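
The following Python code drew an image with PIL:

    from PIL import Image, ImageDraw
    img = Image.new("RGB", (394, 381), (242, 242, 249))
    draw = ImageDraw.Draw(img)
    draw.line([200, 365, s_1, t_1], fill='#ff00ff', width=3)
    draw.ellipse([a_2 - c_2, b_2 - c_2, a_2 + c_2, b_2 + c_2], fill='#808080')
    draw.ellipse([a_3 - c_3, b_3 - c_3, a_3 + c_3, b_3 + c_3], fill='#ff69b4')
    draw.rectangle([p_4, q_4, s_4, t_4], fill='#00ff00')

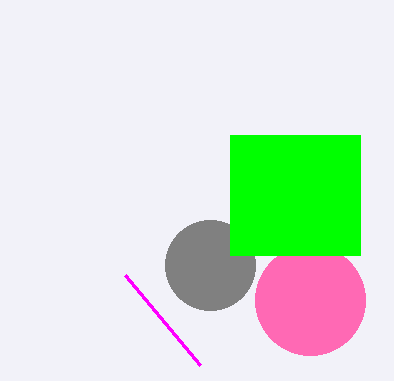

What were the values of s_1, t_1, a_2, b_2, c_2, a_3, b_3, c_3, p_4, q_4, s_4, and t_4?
s_1 = 125, t_1 = 275, a_2 = 210, b_2 = 265, c_2 = 45, a_3 = 310, b_3 = 300, c_3 = 55, p_4 = 230, q_4 = 135, s_4 = 360, t_4 = 255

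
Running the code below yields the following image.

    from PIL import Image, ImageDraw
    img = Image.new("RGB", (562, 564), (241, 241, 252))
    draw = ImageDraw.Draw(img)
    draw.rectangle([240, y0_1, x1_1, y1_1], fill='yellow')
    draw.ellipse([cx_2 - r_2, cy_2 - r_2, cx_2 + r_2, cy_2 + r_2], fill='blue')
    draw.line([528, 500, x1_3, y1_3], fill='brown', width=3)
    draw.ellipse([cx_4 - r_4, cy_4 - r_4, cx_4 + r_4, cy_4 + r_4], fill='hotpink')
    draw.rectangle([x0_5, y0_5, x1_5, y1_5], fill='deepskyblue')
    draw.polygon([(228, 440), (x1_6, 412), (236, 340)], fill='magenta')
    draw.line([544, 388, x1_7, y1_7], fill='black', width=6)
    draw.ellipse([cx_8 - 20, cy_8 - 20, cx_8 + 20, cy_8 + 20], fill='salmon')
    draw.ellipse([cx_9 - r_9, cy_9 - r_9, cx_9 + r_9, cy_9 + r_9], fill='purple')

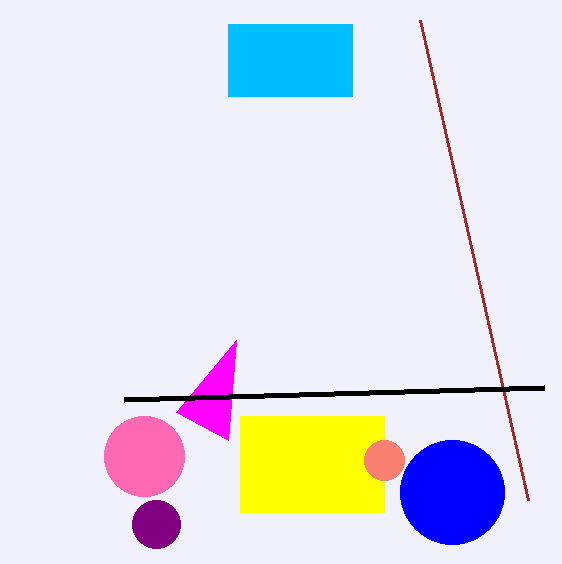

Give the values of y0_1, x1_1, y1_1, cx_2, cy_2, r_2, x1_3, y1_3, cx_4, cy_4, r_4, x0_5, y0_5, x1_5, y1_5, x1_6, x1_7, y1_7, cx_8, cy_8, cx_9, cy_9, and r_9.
y0_1 = 416, x1_1 = 384, y1_1 = 512, cx_2 = 452, cy_2 = 492, r_2 = 52, x1_3 = 420, y1_3 = 20, cx_4 = 144, cy_4 = 456, r_4 = 40, x0_5 = 228, y0_5 = 24, x1_5 = 352, y1_5 = 96, x1_6 = 176, x1_7 = 124, y1_7 = 400, cx_8 = 384, cy_8 = 460, cx_9 = 156, cy_9 = 524, r_9 = 24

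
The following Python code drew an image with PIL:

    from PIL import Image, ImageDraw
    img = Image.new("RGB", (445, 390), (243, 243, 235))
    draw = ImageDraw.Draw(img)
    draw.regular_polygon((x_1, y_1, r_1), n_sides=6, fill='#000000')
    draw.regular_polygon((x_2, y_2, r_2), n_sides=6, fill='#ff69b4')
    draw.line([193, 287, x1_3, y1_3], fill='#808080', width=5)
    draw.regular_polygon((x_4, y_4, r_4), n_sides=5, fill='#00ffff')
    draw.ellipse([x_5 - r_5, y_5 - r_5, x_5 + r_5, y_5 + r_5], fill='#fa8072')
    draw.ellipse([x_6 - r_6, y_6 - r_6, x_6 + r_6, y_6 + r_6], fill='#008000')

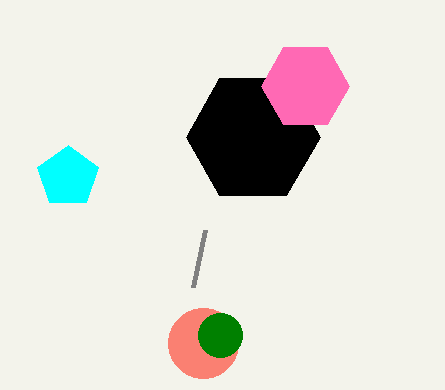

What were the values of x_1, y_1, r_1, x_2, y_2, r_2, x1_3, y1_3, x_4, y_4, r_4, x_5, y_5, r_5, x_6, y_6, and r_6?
x_1 = 253, y_1 = 137, r_1 = 67, x_2 = 305, y_2 = 86, r_2 = 44, x1_3 = 205, y1_3 = 230, x_4 = 68, y_4 = 177, r_4 = 32, x_5 = 203, y_5 = 343, r_5 = 35, x_6 = 220, y_6 = 335, r_6 = 22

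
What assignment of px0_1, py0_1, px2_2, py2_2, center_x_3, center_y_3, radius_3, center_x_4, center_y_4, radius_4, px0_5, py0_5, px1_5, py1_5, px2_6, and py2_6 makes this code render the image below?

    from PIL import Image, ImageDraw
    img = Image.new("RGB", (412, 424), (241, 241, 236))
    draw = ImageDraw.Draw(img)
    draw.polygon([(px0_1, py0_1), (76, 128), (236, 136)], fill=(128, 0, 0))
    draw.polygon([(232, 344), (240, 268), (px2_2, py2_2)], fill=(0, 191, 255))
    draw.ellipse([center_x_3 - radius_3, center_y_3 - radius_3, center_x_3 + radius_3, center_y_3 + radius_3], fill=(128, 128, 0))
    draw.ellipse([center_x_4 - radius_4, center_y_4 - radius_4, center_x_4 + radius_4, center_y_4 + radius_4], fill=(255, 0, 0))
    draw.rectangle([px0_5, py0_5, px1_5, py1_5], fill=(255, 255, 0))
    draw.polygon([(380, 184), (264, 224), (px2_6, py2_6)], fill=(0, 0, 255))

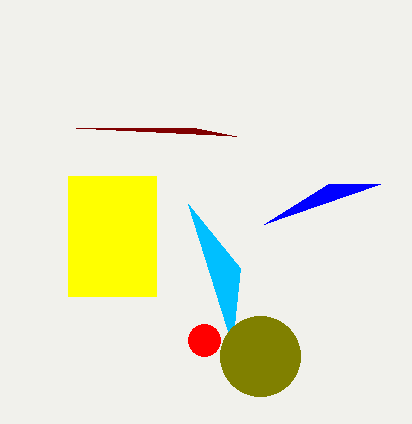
px0_1 = 196, py0_1 = 128, px2_2 = 188, py2_2 = 204, center_x_3 = 260, center_y_3 = 356, radius_3 = 40, center_x_4 = 204, center_y_4 = 340, radius_4 = 16, px0_5 = 68, py0_5 = 176, px1_5 = 156, py1_5 = 296, px2_6 = 328, py2_6 = 184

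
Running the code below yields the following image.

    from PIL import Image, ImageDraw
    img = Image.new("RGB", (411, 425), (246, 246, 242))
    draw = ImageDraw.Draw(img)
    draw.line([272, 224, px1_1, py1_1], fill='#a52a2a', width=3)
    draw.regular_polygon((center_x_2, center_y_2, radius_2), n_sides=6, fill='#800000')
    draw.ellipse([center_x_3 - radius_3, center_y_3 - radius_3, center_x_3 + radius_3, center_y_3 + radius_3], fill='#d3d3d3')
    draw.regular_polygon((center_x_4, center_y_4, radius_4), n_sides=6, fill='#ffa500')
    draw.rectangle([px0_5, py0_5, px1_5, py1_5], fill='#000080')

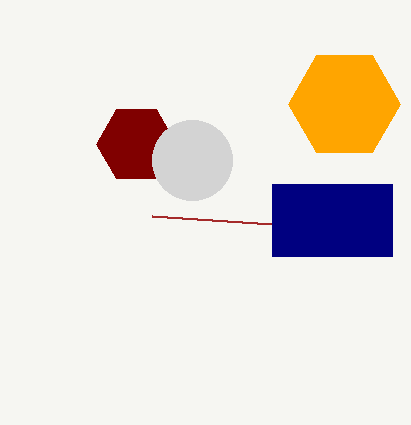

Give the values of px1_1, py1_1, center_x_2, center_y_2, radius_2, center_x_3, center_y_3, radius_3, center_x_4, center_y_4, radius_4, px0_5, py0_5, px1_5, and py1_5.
px1_1 = 152
py1_1 = 216
center_x_2 = 136
center_y_2 = 144
radius_2 = 40
center_x_3 = 192
center_y_3 = 160
radius_3 = 40
center_x_4 = 344
center_y_4 = 104
radius_4 = 56
px0_5 = 272
py0_5 = 184
px1_5 = 392
py1_5 = 256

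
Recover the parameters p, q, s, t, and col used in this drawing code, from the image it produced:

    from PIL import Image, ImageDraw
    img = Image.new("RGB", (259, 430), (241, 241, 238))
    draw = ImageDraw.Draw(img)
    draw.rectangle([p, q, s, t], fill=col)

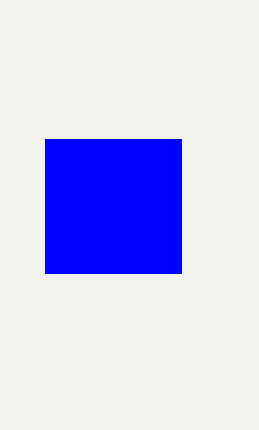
p = 45, q = 139, s = 181, t = 273, col = 'blue'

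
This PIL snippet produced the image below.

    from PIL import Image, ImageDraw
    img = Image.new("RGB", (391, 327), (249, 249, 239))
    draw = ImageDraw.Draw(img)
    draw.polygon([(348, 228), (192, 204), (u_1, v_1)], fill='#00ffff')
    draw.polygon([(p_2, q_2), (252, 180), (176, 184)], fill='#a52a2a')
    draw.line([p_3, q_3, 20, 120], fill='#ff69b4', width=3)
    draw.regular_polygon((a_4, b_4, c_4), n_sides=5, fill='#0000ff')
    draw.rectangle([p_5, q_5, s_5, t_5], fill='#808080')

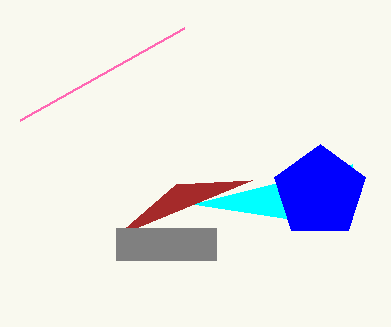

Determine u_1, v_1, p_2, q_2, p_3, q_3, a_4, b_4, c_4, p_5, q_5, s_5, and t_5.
u_1 = 352
v_1 = 164
p_2 = 116
q_2 = 236
p_3 = 184
q_3 = 28
a_4 = 320
b_4 = 192
c_4 = 48
p_5 = 116
q_5 = 228
s_5 = 216
t_5 = 260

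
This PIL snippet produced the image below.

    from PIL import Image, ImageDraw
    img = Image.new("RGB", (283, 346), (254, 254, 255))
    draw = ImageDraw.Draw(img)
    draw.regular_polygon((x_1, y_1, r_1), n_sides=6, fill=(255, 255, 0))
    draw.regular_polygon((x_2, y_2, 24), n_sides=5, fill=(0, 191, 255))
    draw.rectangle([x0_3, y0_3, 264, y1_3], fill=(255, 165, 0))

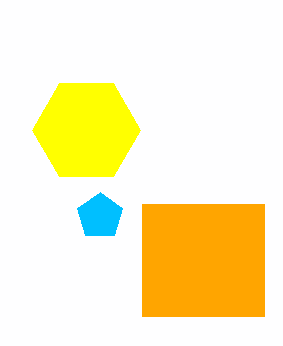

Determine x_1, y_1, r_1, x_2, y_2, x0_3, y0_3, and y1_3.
x_1 = 86, y_1 = 130, r_1 = 54, x_2 = 100, y_2 = 216, x0_3 = 142, y0_3 = 204, y1_3 = 316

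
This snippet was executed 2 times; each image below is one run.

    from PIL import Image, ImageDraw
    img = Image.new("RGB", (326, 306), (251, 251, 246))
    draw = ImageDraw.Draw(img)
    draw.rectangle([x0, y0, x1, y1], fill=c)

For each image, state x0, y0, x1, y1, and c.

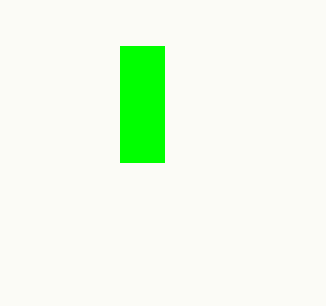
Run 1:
x0 = 120; y0 = 46; x1 = 164; y1 = 162; c = 'lime'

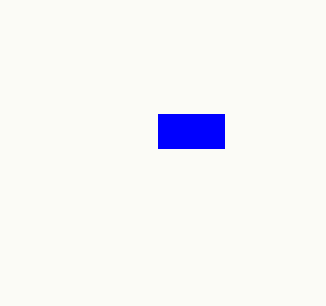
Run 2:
x0 = 158; y0 = 114; x1 = 224; y1 = 148; c = 'blue'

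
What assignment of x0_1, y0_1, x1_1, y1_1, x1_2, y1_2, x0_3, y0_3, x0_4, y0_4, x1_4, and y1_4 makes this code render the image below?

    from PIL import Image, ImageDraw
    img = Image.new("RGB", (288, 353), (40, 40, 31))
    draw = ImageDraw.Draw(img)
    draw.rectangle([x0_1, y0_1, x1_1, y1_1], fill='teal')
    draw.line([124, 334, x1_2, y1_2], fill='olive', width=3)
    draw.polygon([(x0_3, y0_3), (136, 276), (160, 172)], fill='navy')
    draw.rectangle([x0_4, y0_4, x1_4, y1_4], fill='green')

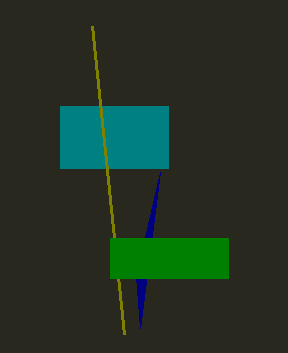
x0_1 = 60; y0_1 = 106; x1_1 = 168; y1_1 = 168; x1_2 = 92; y1_2 = 26; x0_3 = 140; y0_3 = 328; x0_4 = 110; y0_4 = 238; x1_4 = 228; y1_4 = 278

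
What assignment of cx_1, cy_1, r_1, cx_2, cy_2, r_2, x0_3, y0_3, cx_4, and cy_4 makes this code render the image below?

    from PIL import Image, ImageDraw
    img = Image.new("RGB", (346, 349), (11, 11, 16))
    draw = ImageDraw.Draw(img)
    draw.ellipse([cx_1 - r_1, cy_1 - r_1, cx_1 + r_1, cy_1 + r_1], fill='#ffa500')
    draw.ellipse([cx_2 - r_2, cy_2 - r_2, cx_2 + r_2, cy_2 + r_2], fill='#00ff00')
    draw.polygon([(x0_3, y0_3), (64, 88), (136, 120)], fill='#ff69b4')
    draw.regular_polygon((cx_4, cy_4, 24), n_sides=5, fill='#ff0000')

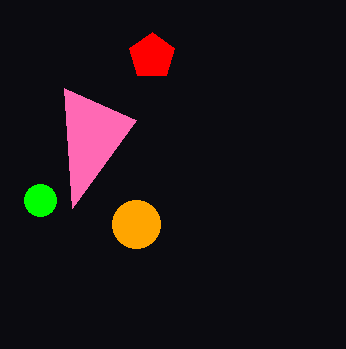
cx_1 = 136
cy_1 = 224
r_1 = 24
cx_2 = 40
cy_2 = 200
r_2 = 16
x0_3 = 72
y0_3 = 208
cx_4 = 152
cy_4 = 56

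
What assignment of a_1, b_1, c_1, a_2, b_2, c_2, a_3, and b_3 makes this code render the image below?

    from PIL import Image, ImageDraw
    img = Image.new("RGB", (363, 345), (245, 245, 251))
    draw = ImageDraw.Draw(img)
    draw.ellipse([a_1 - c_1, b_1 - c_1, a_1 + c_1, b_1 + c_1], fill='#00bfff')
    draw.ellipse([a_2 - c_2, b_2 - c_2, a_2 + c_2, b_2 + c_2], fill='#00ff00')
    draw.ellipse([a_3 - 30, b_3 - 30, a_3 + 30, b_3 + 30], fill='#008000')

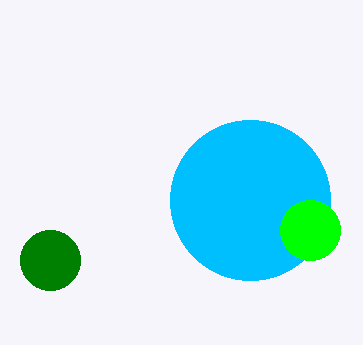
a_1 = 250; b_1 = 200; c_1 = 80; a_2 = 310; b_2 = 230; c_2 = 30; a_3 = 50; b_3 = 260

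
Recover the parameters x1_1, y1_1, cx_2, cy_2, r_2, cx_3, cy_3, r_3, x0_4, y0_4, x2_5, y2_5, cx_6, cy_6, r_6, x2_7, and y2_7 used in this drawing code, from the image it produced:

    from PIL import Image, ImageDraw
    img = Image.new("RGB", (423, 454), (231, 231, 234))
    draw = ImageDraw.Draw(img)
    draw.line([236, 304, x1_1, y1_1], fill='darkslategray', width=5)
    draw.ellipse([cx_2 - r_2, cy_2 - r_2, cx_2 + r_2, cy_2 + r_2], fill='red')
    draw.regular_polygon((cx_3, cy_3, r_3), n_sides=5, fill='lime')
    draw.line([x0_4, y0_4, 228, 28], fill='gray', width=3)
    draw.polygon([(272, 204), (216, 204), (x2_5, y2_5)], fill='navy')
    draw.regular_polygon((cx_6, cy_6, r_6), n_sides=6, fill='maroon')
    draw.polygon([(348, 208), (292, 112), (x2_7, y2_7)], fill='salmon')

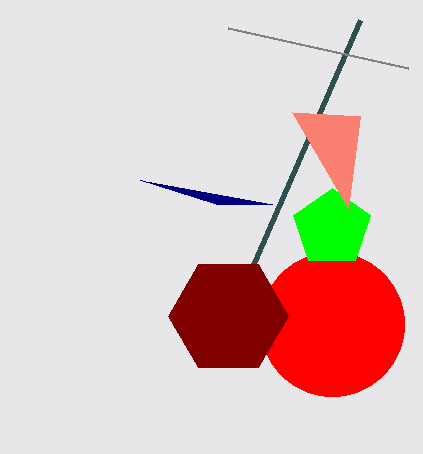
x1_1 = 360
y1_1 = 20
cx_2 = 332
cy_2 = 324
r_2 = 72
cx_3 = 332
cy_3 = 228
r_3 = 40
x0_4 = 408
y0_4 = 68
x2_5 = 140
y2_5 = 180
cx_6 = 228
cy_6 = 316
r_6 = 60
x2_7 = 360
y2_7 = 116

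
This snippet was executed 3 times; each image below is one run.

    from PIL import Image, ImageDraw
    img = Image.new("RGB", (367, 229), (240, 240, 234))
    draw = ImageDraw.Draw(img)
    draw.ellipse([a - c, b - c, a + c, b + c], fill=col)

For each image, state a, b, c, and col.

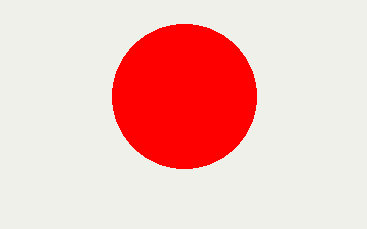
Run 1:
a = 184, b = 96, c = 72, col = 'red'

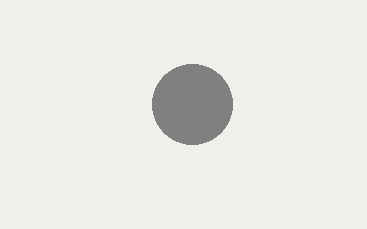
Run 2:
a = 192
b = 104
c = 40
col = 'gray'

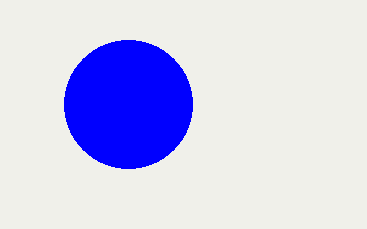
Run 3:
a = 128
b = 104
c = 64
col = 'blue'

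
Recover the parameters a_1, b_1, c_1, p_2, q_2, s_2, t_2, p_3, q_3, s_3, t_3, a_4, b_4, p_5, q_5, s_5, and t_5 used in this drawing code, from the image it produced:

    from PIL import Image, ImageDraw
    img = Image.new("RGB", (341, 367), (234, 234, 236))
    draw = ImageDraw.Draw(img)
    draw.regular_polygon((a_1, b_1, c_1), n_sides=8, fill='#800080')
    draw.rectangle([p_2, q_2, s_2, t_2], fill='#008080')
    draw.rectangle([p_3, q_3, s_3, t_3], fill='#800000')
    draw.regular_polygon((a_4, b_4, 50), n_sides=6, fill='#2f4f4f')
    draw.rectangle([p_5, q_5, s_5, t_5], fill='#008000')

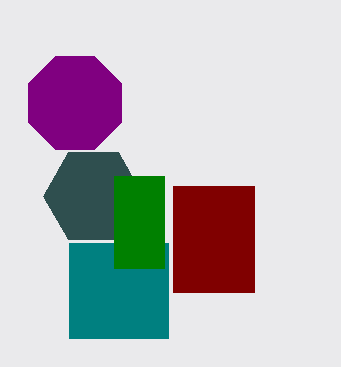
a_1 = 75, b_1 = 103, c_1 = 50, p_2 = 69, q_2 = 243, s_2 = 168, t_2 = 338, p_3 = 173, q_3 = 186, s_3 = 254, t_3 = 292, a_4 = 93, b_4 = 196, p_5 = 114, q_5 = 176, s_5 = 164, t_5 = 268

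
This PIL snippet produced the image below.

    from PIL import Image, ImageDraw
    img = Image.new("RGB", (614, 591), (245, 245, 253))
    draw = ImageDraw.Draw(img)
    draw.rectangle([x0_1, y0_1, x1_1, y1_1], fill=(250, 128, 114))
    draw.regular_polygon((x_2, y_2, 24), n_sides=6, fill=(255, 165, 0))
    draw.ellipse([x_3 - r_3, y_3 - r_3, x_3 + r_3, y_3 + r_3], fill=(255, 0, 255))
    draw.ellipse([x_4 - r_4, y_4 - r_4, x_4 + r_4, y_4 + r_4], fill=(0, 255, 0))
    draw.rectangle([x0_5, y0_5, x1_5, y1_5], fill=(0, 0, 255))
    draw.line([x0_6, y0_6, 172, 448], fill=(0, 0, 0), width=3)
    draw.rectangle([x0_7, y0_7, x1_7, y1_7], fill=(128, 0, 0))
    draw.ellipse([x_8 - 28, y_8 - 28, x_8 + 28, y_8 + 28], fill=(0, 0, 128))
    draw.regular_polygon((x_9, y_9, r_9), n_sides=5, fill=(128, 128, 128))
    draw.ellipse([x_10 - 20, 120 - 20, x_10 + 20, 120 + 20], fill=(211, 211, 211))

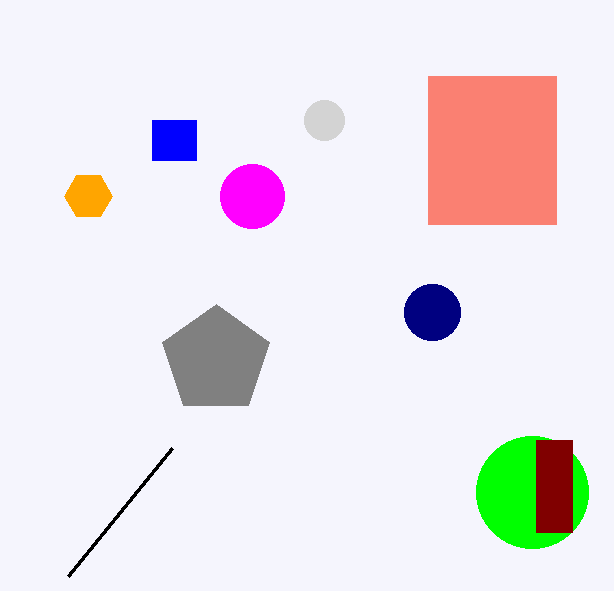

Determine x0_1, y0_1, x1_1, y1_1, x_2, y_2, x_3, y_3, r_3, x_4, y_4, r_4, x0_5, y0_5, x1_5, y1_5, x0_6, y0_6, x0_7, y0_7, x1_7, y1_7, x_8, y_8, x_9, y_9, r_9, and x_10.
x0_1 = 428
y0_1 = 76
x1_1 = 556
y1_1 = 224
x_2 = 88
y_2 = 196
x_3 = 252
y_3 = 196
r_3 = 32
x_4 = 532
y_4 = 492
r_4 = 56
x0_5 = 152
y0_5 = 120
x1_5 = 196
y1_5 = 160
x0_6 = 68
y0_6 = 576
x0_7 = 536
y0_7 = 440
x1_7 = 572
y1_7 = 532
x_8 = 432
y_8 = 312
x_9 = 216
y_9 = 360
r_9 = 56
x_10 = 324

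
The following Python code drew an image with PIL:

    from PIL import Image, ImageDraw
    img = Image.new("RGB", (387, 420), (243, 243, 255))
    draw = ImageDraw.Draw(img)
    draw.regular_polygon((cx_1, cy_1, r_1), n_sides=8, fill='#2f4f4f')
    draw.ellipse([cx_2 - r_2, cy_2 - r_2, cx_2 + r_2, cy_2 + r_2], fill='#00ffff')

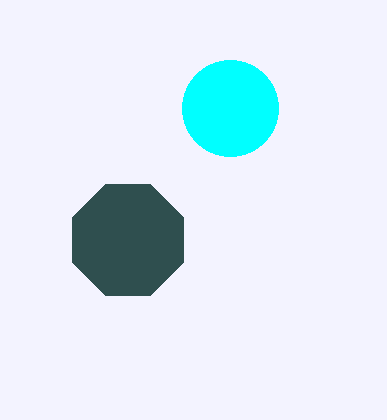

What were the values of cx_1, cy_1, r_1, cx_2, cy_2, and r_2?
cx_1 = 128
cy_1 = 240
r_1 = 60
cx_2 = 230
cy_2 = 108
r_2 = 48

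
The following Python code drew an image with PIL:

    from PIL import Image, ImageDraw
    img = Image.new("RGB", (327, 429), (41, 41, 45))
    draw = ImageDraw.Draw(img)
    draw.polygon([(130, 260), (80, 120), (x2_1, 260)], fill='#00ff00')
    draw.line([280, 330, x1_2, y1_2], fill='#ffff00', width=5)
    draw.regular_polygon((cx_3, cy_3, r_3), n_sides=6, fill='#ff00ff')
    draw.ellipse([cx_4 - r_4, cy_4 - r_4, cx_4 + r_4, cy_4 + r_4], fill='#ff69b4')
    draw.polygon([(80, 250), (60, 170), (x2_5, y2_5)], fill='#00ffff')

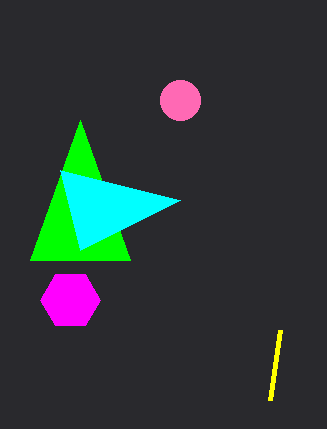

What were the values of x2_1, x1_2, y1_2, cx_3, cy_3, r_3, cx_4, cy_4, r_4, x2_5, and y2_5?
x2_1 = 30; x1_2 = 270; y1_2 = 400; cx_3 = 70; cy_3 = 300; r_3 = 30; cx_4 = 180; cy_4 = 100; r_4 = 20; x2_5 = 180; y2_5 = 200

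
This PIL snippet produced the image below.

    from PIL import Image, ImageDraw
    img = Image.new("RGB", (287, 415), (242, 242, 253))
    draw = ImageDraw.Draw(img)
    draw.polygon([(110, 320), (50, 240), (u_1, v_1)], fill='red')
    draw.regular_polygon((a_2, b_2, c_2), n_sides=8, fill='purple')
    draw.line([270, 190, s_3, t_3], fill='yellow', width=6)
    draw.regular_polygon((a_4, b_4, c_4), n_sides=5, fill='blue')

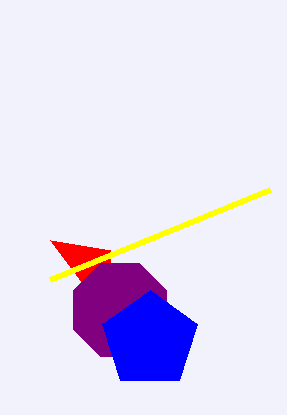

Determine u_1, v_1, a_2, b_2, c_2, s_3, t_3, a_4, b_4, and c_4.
u_1 = 110, v_1 = 250, a_2 = 120, b_2 = 310, c_2 = 50, s_3 = 50, t_3 = 280, a_4 = 150, b_4 = 340, c_4 = 50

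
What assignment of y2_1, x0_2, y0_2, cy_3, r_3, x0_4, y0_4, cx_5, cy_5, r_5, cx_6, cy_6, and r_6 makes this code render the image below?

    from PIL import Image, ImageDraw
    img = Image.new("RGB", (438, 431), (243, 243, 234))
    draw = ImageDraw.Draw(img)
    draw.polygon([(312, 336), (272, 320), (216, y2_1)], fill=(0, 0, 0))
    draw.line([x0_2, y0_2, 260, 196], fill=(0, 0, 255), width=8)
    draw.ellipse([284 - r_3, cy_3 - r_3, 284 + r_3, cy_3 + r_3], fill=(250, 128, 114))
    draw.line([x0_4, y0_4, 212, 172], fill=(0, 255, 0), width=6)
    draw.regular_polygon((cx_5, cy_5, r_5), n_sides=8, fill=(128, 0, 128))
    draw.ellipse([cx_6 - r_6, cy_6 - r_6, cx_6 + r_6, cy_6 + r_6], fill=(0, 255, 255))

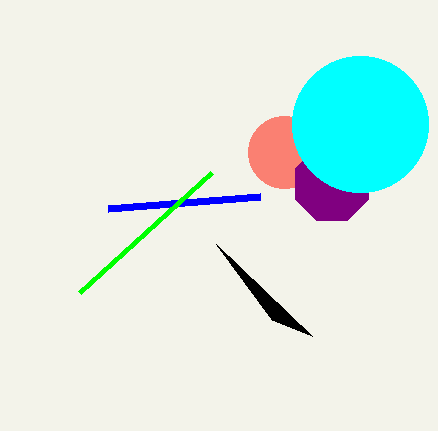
y2_1 = 244, x0_2 = 108, y0_2 = 208, cy_3 = 152, r_3 = 36, x0_4 = 80, y0_4 = 292, cx_5 = 332, cy_5 = 184, r_5 = 40, cx_6 = 360, cy_6 = 124, r_6 = 68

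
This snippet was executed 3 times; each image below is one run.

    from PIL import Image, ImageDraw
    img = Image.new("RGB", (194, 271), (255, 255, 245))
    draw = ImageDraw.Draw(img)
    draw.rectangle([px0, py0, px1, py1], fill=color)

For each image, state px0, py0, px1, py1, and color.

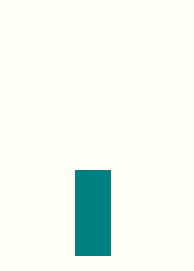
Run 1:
px0 = 75, py0 = 170, px1 = 110, py1 = 255, color = 'teal'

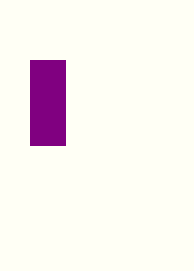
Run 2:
px0 = 30; py0 = 60; px1 = 65; py1 = 145; color = 'purple'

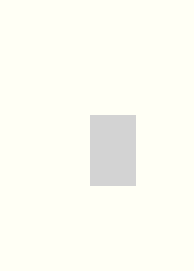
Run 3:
px0 = 90, py0 = 115, px1 = 135, py1 = 185, color = 'lightgray'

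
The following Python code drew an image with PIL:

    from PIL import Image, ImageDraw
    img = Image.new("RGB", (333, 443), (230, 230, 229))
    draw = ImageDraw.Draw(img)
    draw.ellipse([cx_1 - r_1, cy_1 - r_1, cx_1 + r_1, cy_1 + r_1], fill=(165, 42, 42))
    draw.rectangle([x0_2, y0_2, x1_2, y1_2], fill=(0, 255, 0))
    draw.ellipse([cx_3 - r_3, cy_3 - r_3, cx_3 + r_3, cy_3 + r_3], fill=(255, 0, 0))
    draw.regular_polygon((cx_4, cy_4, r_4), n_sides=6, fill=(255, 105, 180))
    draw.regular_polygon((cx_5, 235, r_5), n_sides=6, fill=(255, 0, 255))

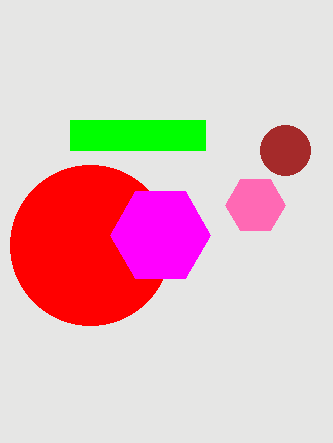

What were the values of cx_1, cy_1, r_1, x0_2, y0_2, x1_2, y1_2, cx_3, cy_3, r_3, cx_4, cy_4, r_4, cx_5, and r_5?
cx_1 = 285
cy_1 = 150
r_1 = 25
x0_2 = 70
y0_2 = 120
x1_2 = 205
y1_2 = 150
cx_3 = 90
cy_3 = 245
r_3 = 80
cx_4 = 255
cy_4 = 205
r_4 = 30
cx_5 = 160
r_5 = 50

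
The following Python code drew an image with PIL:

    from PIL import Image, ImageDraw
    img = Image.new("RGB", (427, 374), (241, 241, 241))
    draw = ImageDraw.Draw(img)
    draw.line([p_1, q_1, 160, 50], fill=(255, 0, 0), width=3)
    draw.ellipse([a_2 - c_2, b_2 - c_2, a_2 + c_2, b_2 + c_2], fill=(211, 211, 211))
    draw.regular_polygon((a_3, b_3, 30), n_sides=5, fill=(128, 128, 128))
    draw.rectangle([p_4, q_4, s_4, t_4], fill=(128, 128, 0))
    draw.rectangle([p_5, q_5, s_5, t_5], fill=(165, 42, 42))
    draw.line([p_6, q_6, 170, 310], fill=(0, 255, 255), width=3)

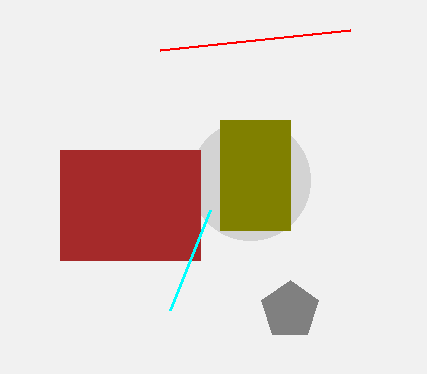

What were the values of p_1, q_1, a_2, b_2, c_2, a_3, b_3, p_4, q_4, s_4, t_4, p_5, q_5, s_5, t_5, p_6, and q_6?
p_1 = 350; q_1 = 30; a_2 = 250; b_2 = 180; c_2 = 60; a_3 = 290; b_3 = 310; p_4 = 220; q_4 = 120; s_4 = 290; t_4 = 230; p_5 = 60; q_5 = 150; s_5 = 200; t_5 = 260; p_6 = 210; q_6 = 210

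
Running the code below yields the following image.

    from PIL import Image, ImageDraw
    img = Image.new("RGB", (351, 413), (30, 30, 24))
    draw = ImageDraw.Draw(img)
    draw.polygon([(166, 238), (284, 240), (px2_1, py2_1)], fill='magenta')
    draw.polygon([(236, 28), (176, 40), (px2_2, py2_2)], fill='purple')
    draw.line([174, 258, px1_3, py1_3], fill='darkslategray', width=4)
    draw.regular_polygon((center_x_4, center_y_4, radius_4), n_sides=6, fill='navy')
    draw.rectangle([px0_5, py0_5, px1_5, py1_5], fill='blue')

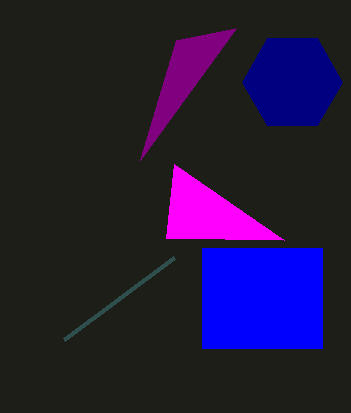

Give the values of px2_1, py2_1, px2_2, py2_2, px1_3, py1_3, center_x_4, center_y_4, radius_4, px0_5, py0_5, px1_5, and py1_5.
px2_1 = 174
py2_1 = 164
px2_2 = 140
py2_2 = 160
px1_3 = 64
py1_3 = 340
center_x_4 = 292
center_y_4 = 82
radius_4 = 50
px0_5 = 202
py0_5 = 248
px1_5 = 322
py1_5 = 348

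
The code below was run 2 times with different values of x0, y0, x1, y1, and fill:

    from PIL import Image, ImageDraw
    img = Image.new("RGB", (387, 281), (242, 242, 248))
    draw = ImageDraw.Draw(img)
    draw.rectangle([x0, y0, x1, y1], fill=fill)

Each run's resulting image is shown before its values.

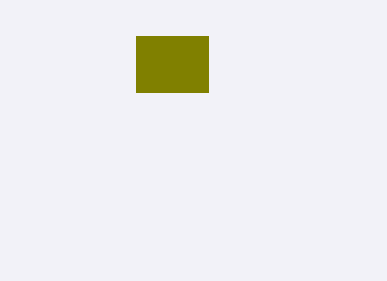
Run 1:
x0 = 136, y0 = 36, x1 = 208, y1 = 92, fill = 'olive'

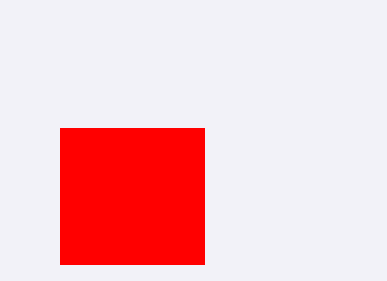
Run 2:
x0 = 60, y0 = 128, x1 = 204, y1 = 264, fill = 'red'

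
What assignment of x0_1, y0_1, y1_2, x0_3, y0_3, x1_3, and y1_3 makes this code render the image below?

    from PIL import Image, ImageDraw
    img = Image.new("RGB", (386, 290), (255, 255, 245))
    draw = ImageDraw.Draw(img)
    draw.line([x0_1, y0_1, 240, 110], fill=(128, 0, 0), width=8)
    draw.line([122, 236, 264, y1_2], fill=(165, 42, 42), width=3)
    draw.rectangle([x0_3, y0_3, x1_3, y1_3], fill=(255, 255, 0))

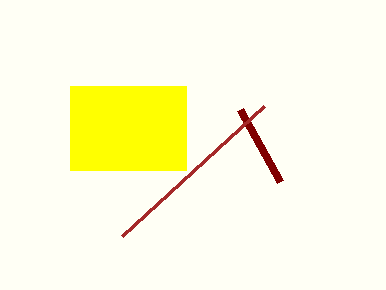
x0_1 = 280; y0_1 = 182; y1_2 = 106; x0_3 = 70; y0_3 = 86; x1_3 = 186; y1_3 = 170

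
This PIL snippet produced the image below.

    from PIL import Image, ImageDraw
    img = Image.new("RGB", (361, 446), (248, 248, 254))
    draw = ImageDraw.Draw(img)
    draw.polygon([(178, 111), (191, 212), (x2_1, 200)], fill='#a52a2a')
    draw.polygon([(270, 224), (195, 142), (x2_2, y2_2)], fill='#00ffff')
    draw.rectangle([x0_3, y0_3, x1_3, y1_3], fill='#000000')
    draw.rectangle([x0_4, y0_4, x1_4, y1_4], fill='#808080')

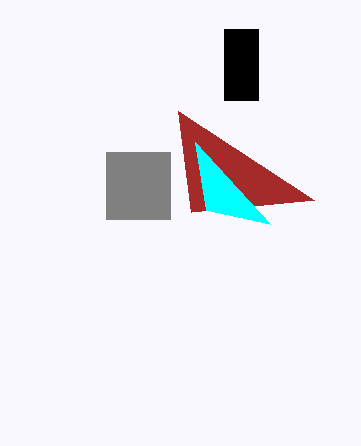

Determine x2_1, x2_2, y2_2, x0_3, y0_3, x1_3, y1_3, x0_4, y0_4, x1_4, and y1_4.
x2_1 = 314, x2_2 = 206, y2_2 = 210, x0_3 = 224, y0_3 = 29, x1_3 = 258, y1_3 = 100, x0_4 = 106, y0_4 = 152, x1_4 = 170, y1_4 = 219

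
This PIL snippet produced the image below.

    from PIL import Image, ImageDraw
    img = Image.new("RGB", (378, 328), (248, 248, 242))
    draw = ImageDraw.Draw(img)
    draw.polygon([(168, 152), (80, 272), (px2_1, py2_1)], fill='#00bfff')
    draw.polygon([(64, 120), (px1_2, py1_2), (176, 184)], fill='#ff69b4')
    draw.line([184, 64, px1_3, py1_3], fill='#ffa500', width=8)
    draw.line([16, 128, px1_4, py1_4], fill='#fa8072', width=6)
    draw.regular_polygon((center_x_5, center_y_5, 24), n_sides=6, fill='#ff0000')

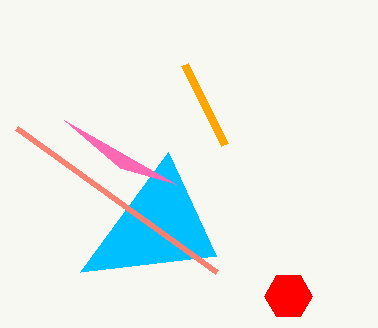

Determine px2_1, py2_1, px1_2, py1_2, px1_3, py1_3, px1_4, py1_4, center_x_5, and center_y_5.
px2_1 = 216
py2_1 = 256
px1_2 = 120
py1_2 = 168
px1_3 = 224
py1_3 = 144
px1_4 = 216
py1_4 = 272
center_x_5 = 288
center_y_5 = 296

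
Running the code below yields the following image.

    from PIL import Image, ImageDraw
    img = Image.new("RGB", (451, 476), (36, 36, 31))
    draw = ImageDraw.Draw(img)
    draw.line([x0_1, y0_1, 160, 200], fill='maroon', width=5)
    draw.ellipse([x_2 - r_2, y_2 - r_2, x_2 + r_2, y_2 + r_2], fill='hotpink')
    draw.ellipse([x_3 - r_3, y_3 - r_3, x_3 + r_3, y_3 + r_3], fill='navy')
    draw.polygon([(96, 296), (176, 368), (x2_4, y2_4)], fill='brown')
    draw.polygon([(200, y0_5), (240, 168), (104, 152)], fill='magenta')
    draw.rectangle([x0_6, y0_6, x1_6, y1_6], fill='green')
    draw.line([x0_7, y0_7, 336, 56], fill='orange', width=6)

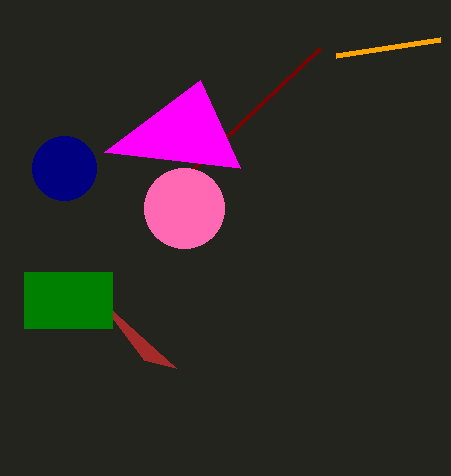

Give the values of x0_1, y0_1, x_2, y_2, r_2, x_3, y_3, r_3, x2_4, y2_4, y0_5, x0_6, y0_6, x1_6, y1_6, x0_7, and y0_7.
x0_1 = 320
y0_1 = 48
x_2 = 184
y_2 = 208
r_2 = 40
x_3 = 64
y_3 = 168
r_3 = 32
x2_4 = 144
y2_4 = 360
y0_5 = 80
x0_6 = 24
y0_6 = 272
x1_6 = 112
y1_6 = 328
x0_7 = 440
y0_7 = 40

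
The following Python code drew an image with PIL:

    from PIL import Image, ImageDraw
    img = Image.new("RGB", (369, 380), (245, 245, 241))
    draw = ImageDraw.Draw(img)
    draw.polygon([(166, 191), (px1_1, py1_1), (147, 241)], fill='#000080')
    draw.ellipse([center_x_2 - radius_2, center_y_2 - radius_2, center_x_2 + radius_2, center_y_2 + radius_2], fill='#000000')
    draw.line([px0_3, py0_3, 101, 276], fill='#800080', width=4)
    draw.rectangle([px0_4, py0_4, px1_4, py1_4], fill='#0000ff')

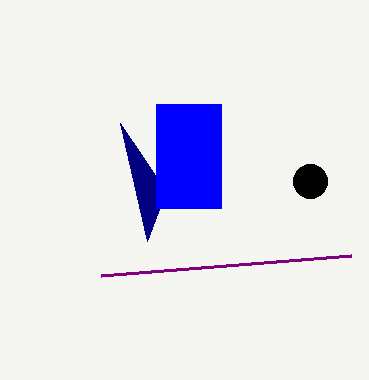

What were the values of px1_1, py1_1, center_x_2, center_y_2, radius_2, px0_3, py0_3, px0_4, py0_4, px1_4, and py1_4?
px1_1 = 120, py1_1 = 123, center_x_2 = 310, center_y_2 = 181, radius_2 = 17, px0_3 = 351, py0_3 = 256, px0_4 = 156, py0_4 = 104, px1_4 = 221, py1_4 = 208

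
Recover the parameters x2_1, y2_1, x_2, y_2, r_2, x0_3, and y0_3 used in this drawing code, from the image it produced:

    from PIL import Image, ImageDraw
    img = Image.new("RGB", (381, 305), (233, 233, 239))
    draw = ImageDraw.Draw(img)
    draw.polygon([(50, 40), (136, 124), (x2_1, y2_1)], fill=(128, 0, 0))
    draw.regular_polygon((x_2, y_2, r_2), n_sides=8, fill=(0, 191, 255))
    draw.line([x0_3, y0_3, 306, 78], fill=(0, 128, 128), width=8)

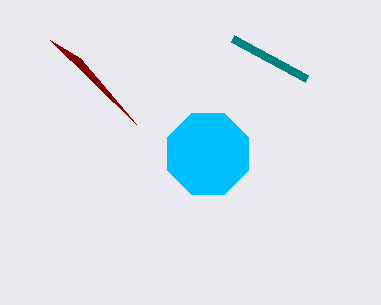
x2_1 = 80
y2_1 = 58
x_2 = 208
y_2 = 154
r_2 = 44
x0_3 = 232
y0_3 = 38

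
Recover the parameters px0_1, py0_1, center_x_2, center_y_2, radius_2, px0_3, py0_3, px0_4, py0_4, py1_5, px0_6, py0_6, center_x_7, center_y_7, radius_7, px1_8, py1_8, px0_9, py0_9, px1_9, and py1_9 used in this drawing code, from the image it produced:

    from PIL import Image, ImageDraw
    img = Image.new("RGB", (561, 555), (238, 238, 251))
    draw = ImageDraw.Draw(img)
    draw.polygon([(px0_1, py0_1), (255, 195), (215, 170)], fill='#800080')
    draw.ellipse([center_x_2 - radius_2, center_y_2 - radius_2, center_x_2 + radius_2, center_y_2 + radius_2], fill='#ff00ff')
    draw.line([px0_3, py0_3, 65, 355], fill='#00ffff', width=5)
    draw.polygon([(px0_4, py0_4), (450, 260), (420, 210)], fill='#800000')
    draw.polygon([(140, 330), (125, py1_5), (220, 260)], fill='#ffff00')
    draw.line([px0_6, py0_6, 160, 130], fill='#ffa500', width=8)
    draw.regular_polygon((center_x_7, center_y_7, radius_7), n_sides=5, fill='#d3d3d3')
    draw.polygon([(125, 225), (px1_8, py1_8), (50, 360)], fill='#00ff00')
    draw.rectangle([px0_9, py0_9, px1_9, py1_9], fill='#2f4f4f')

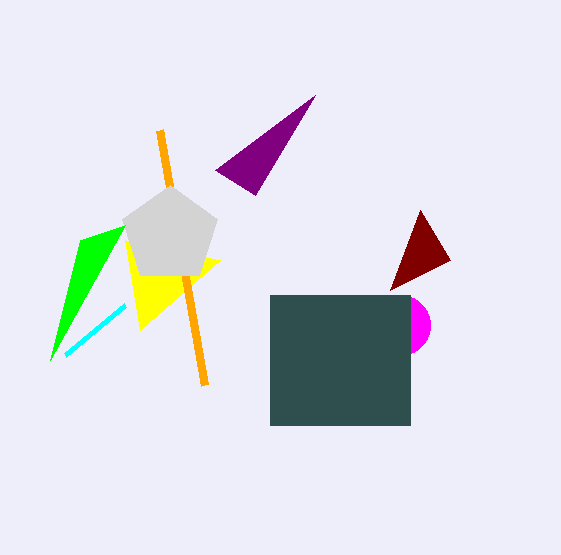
px0_1 = 315
py0_1 = 95
center_x_2 = 400
center_y_2 = 325
radius_2 = 30
px0_3 = 125
py0_3 = 305
px0_4 = 390
py0_4 = 290
py1_5 = 240
px0_6 = 205
py0_6 = 385
center_x_7 = 170
center_y_7 = 235
radius_7 = 50
px1_8 = 80
py1_8 = 240
px0_9 = 270
py0_9 = 295
px1_9 = 410
py1_9 = 425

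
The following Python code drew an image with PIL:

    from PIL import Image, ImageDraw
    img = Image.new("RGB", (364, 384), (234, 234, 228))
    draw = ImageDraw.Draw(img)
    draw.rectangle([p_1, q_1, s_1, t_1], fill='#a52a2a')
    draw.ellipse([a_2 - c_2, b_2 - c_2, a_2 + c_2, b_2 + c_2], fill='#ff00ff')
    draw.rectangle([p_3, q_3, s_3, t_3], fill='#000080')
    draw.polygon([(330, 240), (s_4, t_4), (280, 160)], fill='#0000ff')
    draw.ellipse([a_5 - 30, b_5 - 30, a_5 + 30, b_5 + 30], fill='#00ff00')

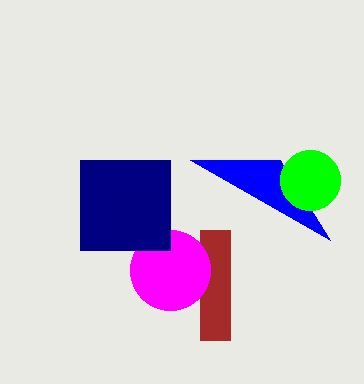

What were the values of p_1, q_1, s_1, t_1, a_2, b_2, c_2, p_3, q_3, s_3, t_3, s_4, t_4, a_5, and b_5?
p_1 = 200, q_1 = 230, s_1 = 230, t_1 = 340, a_2 = 170, b_2 = 270, c_2 = 40, p_3 = 80, q_3 = 160, s_3 = 170, t_3 = 250, s_4 = 190, t_4 = 160, a_5 = 310, b_5 = 180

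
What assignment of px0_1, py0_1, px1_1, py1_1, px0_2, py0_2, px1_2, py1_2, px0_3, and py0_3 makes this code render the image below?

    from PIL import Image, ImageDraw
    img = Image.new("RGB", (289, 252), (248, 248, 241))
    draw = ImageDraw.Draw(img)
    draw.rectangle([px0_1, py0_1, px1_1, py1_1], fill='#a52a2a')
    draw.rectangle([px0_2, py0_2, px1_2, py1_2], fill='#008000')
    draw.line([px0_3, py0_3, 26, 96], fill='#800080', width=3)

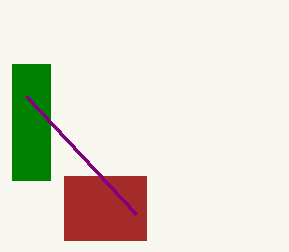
px0_1 = 64; py0_1 = 176; px1_1 = 146; py1_1 = 240; px0_2 = 12; py0_2 = 64; px1_2 = 50; py1_2 = 180; px0_3 = 136; py0_3 = 214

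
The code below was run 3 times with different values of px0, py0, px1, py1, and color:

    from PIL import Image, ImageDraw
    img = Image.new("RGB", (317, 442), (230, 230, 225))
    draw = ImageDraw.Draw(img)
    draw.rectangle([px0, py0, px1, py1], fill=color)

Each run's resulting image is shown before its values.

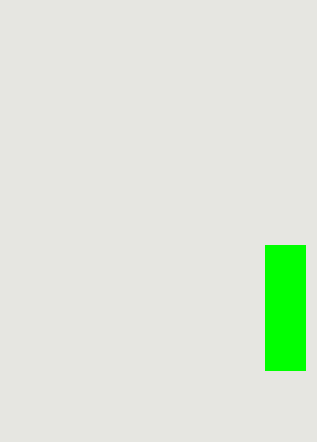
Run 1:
px0 = 265
py0 = 245
px1 = 305
py1 = 370
color = 'lime'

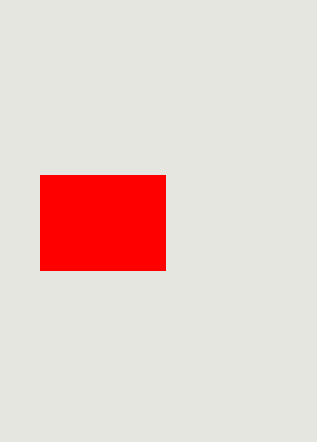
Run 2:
px0 = 40
py0 = 175
px1 = 165
py1 = 270
color = 'red'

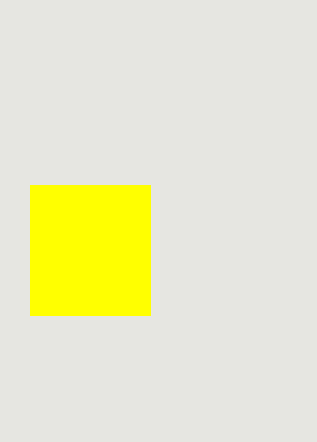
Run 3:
px0 = 30
py0 = 185
px1 = 150
py1 = 315
color = 'yellow'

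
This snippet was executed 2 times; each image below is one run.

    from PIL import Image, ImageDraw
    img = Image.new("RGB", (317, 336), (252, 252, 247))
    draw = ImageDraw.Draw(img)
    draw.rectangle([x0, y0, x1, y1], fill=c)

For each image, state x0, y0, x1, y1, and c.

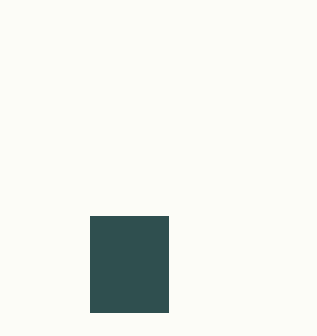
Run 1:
x0 = 90
y0 = 216
x1 = 168
y1 = 312
c = 'darkslategray'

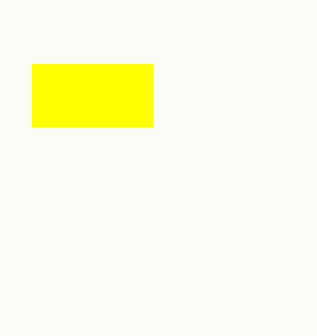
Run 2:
x0 = 32
y0 = 64
x1 = 152
y1 = 126
c = 'yellow'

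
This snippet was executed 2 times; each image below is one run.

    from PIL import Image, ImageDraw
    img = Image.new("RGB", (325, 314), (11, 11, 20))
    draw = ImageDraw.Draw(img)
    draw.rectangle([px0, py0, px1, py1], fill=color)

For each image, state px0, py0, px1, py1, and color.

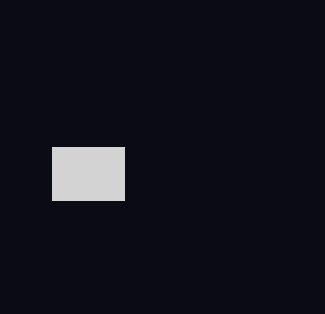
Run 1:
px0 = 52
py0 = 147
px1 = 124
py1 = 200
color = 'lightgray'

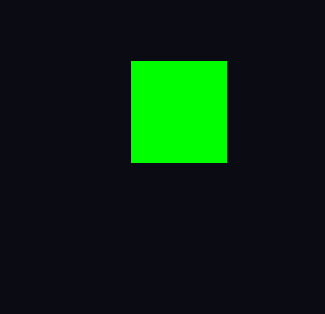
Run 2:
px0 = 131
py0 = 61
px1 = 226
py1 = 162
color = 'lime'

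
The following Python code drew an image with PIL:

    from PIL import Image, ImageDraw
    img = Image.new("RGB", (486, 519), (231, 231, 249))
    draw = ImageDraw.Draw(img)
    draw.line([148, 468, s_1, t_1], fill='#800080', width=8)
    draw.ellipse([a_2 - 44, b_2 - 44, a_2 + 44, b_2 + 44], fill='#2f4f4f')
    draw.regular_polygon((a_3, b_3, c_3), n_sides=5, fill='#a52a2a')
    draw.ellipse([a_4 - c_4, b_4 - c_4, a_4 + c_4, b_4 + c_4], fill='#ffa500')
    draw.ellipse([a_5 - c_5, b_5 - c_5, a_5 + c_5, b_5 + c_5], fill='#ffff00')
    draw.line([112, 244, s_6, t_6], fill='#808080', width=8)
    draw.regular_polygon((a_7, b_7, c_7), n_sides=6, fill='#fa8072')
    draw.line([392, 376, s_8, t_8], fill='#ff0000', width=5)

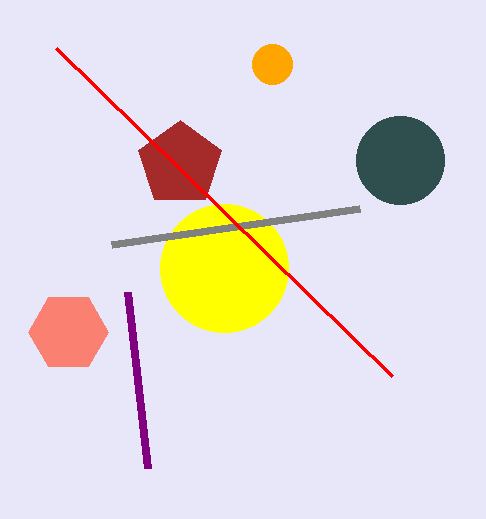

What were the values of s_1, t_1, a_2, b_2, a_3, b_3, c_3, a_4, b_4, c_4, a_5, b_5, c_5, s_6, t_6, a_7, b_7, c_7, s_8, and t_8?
s_1 = 128
t_1 = 292
a_2 = 400
b_2 = 160
a_3 = 180
b_3 = 164
c_3 = 44
a_4 = 272
b_4 = 64
c_4 = 20
a_5 = 224
b_5 = 268
c_5 = 64
s_6 = 360
t_6 = 208
a_7 = 68
b_7 = 332
c_7 = 40
s_8 = 56
t_8 = 48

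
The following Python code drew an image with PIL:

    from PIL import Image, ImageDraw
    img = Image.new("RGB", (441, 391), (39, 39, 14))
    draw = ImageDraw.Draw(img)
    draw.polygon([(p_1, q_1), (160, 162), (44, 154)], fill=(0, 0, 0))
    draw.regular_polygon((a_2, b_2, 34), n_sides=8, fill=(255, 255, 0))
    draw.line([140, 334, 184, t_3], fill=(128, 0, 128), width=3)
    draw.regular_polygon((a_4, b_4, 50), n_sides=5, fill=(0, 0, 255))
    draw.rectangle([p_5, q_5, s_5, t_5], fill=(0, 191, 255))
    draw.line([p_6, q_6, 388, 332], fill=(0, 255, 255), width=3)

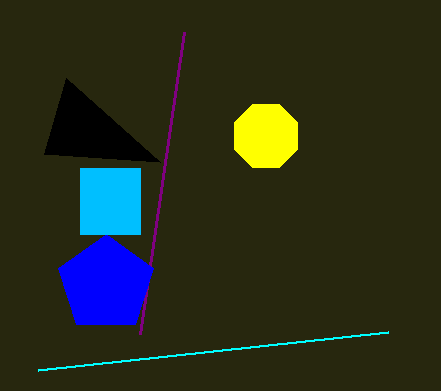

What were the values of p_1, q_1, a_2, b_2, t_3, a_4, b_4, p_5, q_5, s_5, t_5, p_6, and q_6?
p_1 = 66; q_1 = 78; a_2 = 266; b_2 = 136; t_3 = 32; a_4 = 106; b_4 = 284; p_5 = 80; q_5 = 168; s_5 = 140; t_5 = 234; p_6 = 38; q_6 = 370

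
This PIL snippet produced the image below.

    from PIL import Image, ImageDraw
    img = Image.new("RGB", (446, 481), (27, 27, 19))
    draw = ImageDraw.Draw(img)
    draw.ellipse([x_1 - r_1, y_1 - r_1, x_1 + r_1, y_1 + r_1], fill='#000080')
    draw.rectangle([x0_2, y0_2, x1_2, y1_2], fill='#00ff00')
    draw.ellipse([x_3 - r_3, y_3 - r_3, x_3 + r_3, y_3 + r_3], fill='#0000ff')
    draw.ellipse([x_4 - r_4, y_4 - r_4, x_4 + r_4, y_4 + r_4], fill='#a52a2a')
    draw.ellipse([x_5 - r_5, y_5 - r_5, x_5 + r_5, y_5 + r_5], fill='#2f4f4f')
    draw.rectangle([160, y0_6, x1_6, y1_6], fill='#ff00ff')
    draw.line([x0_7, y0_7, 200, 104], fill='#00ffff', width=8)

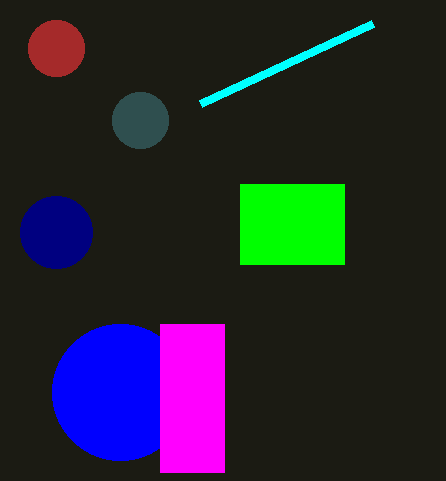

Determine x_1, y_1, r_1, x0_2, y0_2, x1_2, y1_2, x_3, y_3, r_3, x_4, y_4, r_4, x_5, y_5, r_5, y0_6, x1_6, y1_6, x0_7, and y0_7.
x_1 = 56
y_1 = 232
r_1 = 36
x0_2 = 240
y0_2 = 184
x1_2 = 344
y1_2 = 264
x_3 = 120
y_3 = 392
r_3 = 68
x_4 = 56
y_4 = 48
r_4 = 28
x_5 = 140
y_5 = 120
r_5 = 28
y0_6 = 324
x1_6 = 224
y1_6 = 472
x0_7 = 372
y0_7 = 24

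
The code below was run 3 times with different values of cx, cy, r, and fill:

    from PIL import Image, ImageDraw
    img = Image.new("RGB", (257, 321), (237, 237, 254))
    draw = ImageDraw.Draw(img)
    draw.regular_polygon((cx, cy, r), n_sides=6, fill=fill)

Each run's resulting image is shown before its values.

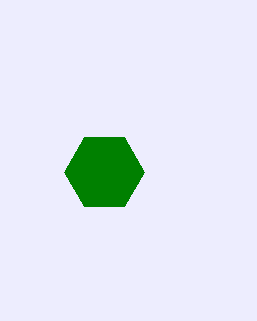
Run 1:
cx = 104
cy = 172
r = 40
fill = 'green'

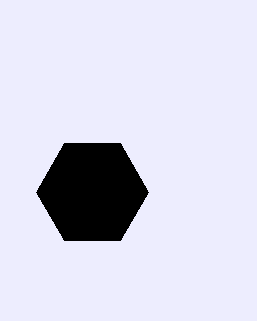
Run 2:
cx = 92, cy = 192, r = 56, fill = 'black'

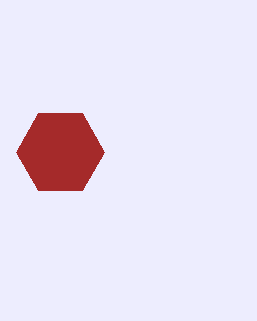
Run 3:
cx = 60
cy = 152
r = 44
fill = 'brown'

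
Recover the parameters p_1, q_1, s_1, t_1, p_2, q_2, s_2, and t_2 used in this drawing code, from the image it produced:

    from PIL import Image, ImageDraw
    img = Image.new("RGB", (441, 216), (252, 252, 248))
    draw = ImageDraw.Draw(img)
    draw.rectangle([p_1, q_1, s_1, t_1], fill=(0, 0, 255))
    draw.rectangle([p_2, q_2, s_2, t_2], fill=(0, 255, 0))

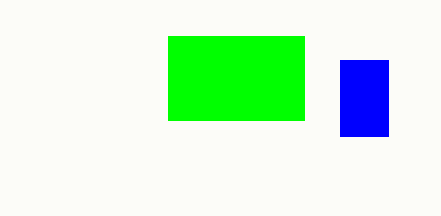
p_1 = 340, q_1 = 60, s_1 = 388, t_1 = 136, p_2 = 168, q_2 = 36, s_2 = 304, t_2 = 120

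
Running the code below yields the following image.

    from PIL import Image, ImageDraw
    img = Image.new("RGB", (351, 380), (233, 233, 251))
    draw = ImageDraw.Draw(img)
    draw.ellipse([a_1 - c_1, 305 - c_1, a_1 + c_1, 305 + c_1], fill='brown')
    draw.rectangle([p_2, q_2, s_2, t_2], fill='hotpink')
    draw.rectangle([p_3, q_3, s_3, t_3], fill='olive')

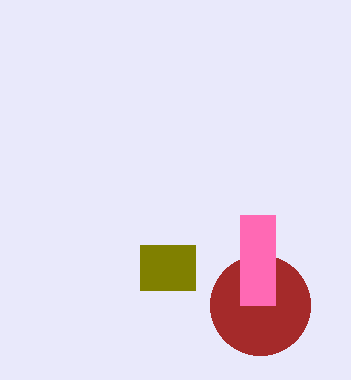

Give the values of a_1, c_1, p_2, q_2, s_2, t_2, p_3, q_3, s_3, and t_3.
a_1 = 260, c_1 = 50, p_2 = 240, q_2 = 215, s_2 = 275, t_2 = 305, p_3 = 140, q_3 = 245, s_3 = 195, t_3 = 290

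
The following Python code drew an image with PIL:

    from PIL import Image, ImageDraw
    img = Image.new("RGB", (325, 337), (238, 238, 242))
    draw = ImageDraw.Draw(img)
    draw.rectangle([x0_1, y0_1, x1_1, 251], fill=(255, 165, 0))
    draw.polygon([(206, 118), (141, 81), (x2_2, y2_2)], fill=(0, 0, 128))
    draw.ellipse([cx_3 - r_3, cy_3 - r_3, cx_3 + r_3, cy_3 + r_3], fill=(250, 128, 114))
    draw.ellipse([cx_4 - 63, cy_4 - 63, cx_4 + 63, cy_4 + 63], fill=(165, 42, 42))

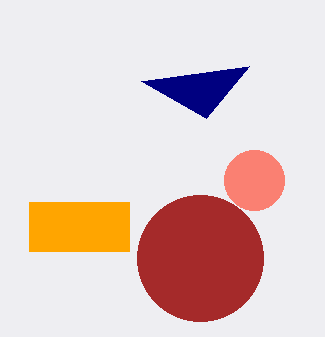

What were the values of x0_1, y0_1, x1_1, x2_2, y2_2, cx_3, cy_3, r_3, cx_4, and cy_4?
x0_1 = 29
y0_1 = 202
x1_1 = 129
x2_2 = 249
y2_2 = 66
cx_3 = 254
cy_3 = 180
r_3 = 30
cx_4 = 200
cy_4 = 258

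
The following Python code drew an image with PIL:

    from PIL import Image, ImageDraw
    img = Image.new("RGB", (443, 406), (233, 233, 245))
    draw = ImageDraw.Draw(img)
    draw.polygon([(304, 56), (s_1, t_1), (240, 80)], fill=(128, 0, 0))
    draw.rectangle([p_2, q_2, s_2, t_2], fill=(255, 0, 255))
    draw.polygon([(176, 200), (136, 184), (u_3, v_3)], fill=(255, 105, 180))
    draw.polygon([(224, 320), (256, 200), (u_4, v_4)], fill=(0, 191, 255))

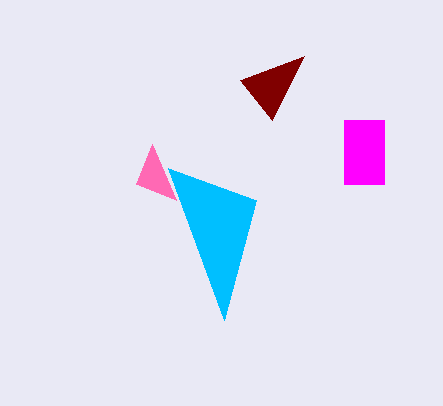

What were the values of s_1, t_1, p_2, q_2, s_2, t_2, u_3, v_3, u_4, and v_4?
s_1 = 272; t_1 = 120; p_2 = 344; q_2 = 120; s_2 = 384; t_2 = 184; u_3 = 152; v_3 = 144; u_4 = 168; v_4 = 168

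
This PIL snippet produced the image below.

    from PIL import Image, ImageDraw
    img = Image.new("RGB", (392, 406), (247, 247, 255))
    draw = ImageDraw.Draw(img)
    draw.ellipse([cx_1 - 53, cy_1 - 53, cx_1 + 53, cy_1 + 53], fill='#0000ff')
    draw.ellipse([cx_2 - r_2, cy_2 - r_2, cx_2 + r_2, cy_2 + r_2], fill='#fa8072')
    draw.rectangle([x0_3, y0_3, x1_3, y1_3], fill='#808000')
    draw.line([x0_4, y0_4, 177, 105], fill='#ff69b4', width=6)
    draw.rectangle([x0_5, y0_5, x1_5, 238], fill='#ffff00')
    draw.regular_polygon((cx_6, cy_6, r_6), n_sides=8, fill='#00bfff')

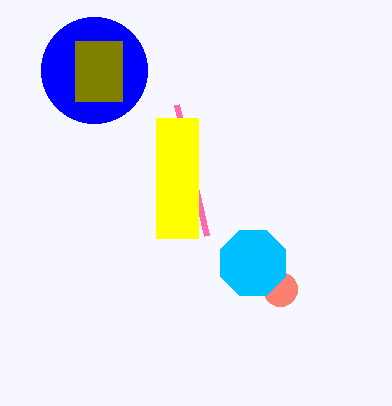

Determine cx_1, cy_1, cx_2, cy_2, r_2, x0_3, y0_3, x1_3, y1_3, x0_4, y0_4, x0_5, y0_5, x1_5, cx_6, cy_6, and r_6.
cx_1 = 94
cy_1 = 70
cx_2 = 280
cy_2 = 289
r_2 = 17
x0_3 = 75
y0_3 = 41
x1_3 = 122
y1_3 = 101
x0_4 = 207
y0_4 = 236
x0_5 = 156
y0_5 = 118
x1_5 = 198
cx_6 = 253
cy_6 = 263
r_6 = 35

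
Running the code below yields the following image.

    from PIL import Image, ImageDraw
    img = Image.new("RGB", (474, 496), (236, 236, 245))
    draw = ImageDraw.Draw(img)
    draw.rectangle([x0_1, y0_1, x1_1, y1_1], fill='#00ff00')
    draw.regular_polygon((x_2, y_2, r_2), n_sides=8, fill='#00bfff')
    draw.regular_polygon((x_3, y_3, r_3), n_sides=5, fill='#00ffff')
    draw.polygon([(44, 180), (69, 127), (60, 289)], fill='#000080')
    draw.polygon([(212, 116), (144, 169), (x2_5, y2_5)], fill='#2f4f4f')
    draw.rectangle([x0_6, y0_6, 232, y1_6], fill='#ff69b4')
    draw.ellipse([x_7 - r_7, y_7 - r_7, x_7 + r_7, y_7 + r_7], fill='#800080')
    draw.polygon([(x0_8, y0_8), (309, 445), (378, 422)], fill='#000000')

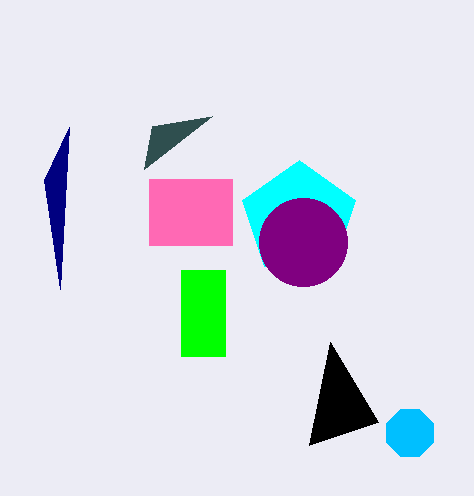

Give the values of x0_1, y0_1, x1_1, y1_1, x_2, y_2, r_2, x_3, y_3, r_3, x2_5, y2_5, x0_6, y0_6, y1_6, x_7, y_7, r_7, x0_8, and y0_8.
x0_1 = 181
y0_1 = 270
x1_1 = 225
y1_1 = 356
x_2 = 410
y_2 = 433
r_2 = 25
x_3 = 299
y_3 = 219
r_3 = 59
x2_5 = 152
y2_5 = 126
x0_6 = 149
y0_6 = 179
y1_6 = 245
x_7 = 303
y_7 = 242
r_7 = 44
x0_8 = 330
y0_8 = 342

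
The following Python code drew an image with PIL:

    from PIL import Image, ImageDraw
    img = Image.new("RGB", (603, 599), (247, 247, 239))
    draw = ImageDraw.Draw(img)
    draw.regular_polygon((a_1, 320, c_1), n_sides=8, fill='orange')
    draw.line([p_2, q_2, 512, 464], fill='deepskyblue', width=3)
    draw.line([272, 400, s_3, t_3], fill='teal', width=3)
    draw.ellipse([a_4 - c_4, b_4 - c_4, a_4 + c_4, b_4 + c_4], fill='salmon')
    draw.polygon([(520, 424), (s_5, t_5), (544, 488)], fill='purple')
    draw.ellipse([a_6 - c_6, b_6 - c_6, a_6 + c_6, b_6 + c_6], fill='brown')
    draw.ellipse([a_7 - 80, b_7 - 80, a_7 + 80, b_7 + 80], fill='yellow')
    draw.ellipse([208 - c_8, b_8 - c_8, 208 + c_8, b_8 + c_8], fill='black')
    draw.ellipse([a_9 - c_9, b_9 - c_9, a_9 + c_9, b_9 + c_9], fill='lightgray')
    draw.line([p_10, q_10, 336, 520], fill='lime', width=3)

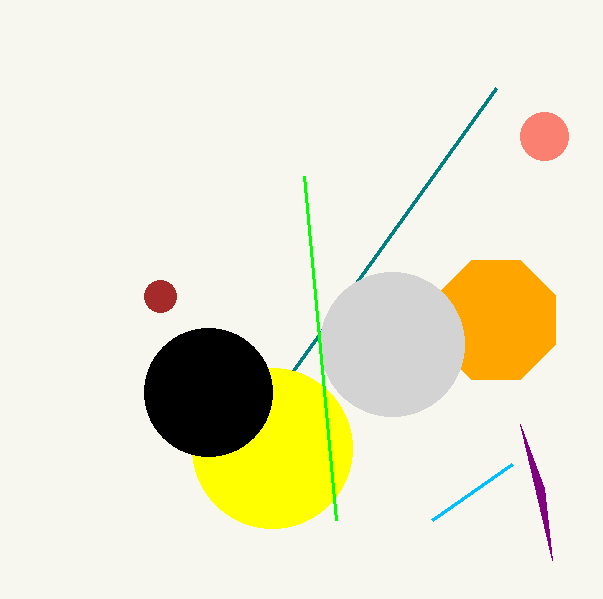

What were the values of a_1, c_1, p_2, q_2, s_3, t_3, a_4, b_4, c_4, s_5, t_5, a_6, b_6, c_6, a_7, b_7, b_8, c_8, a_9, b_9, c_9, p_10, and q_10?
a_1 = 496, c_1 = 64, p_2 = 432, q_2 = 520, s_3 = 496, t_3 = 88, a_4 = 544, b_4 = 136, c_4 = 24, s_5 = 552, t_5 = 560, a_6 = 160, b_6 = 296, c_6 = 16, a_7 = 272, b_7 = 448, b_8 = 392, c_8 = 64, a_9 = 392, b_9 = 344, c_9 = 72, p_10 = 304, q_10 = 176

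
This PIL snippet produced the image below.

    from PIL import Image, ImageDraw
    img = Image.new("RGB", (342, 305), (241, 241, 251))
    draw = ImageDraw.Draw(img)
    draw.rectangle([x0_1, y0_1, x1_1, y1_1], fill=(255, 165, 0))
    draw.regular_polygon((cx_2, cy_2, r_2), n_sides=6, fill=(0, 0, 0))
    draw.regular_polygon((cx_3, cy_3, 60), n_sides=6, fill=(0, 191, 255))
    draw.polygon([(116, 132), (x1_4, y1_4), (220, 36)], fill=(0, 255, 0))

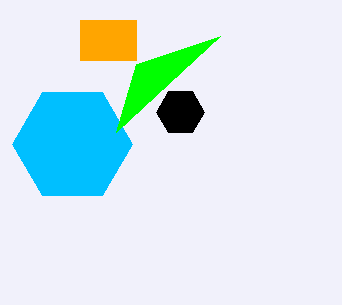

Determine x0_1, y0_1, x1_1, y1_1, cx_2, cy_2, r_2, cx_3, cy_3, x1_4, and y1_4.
x0_1 = 80, y0_1 = 20, x1_1 = 136, y1_1 = 60, cx_2 = 180, cy_2 = 112, r_2 = 24, cx_3 = 72, cy_3 = 144, x1_4 = 136, y1_4 = 64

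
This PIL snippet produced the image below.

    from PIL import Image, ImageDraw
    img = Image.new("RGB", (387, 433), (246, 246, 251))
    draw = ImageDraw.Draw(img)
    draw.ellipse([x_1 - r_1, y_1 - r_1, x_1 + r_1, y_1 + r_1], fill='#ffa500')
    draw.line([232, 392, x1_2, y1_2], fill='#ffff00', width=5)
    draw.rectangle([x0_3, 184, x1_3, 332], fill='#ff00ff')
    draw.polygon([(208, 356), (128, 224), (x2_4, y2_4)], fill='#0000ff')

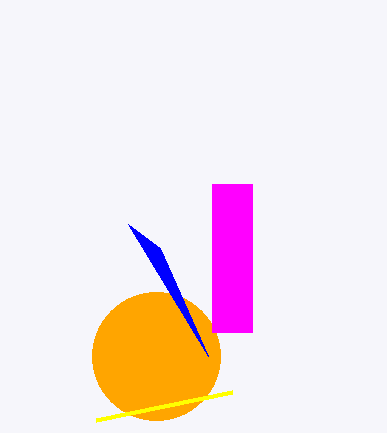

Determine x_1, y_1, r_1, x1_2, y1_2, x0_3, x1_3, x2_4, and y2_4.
x_1 = 156, y_1 = 356, r_1 = 64, x1_2 = 96, y1_2 = 420, x0_3 = 212, x1_3 = 252, x2_4 = 160, y2_4 = 248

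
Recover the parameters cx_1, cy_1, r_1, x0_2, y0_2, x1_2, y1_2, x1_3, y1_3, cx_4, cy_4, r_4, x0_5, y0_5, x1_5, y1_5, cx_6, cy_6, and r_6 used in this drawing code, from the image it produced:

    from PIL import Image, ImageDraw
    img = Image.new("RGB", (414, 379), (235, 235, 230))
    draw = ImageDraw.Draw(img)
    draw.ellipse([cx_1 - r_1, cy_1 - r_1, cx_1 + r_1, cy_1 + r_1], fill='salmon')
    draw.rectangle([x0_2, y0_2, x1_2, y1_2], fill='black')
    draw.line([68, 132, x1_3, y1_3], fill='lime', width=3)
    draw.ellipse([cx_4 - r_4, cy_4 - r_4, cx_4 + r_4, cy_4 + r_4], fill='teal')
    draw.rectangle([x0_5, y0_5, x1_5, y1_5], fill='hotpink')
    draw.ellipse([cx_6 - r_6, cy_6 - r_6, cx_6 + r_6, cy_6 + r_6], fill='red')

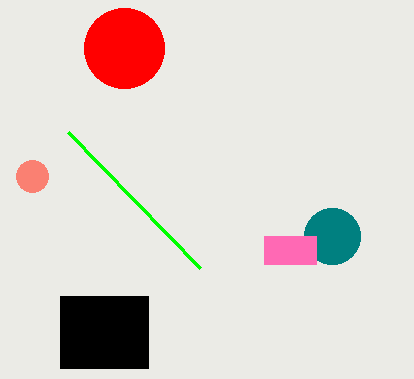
cx_1 = 32; cy_1 = 176; r_1 = 16; x0_2 = 60; y0_2 = 296; x1_2 = 148; y1_2 = 368; x1_3 = 200; y1_3 = 268; cx_4 = 332; cy_4 = 236; r_4 = 28; x0_5 = 264; y0_5 = 236; x1_5 = 316; y1_5 = 264; cx_6 = 124; cy_6 = 48; r_6 = 40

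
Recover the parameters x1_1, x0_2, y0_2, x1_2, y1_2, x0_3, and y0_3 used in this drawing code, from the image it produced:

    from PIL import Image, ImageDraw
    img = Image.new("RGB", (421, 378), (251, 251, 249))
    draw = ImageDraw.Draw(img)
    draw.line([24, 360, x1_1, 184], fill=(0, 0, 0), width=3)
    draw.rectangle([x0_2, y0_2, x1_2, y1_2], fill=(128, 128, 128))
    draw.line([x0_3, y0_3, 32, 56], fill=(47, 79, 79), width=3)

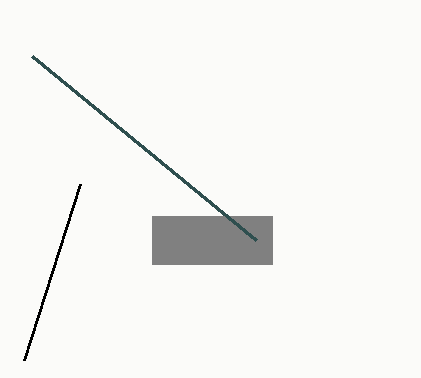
x1_1 = 80; x0_2 = 152; y0_2 = 216; x1_2 = 272; y1_2 = 264; x0_3 = 256; y0_3 = 240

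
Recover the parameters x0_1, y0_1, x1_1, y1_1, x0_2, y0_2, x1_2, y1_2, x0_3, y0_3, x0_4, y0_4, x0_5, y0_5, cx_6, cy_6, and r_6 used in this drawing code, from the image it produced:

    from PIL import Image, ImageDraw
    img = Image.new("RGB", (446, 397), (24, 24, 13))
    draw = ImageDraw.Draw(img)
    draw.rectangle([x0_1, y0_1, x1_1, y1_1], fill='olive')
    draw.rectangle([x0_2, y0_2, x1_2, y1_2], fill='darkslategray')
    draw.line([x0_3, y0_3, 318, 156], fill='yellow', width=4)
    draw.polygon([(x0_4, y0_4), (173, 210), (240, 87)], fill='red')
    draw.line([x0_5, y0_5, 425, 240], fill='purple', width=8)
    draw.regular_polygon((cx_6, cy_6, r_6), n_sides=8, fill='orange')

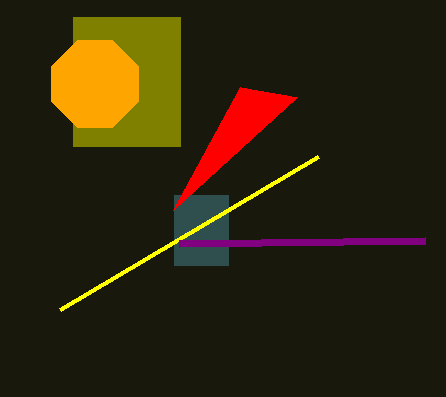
x0_1 = 73, y0_1 = 17, x1_1 = 180, y1_1 = 146, x0_2 = 174, y0_2 = 195, x1_2 = 228, y1_2 = 265, x0_3 = 60, y0_3 = 309, x0_4 = 297, y0_4 = 97, x0_5 = 179, y0_5 = 243, cx_6 = 95, cy_6 = 84, r_6 = 47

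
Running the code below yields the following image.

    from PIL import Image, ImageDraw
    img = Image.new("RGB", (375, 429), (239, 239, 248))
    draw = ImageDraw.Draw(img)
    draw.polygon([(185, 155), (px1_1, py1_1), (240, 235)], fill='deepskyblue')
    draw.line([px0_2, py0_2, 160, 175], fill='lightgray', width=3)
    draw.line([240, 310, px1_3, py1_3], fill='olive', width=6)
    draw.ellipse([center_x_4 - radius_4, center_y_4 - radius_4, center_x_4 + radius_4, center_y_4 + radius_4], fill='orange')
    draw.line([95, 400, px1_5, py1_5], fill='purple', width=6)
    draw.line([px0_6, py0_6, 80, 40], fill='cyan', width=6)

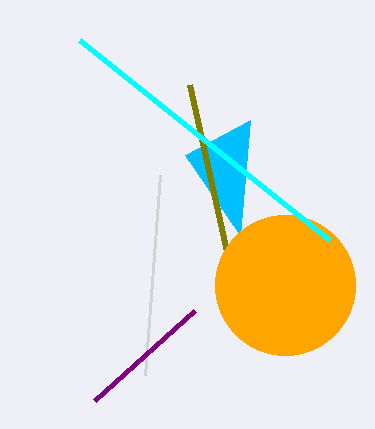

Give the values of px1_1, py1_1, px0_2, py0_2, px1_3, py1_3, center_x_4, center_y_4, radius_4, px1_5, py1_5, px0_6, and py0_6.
px1_1 = 250
py1_1 = 120
px0_2 = 145
py0_2 = 375
px1_3 = 190
py1_3 = 85
center_x_4 = 285
center_y_4 = 285
radius_4 = 70
px1_5 = 195
py1_5 = 310
px0_6 = 330
py0_6 = 240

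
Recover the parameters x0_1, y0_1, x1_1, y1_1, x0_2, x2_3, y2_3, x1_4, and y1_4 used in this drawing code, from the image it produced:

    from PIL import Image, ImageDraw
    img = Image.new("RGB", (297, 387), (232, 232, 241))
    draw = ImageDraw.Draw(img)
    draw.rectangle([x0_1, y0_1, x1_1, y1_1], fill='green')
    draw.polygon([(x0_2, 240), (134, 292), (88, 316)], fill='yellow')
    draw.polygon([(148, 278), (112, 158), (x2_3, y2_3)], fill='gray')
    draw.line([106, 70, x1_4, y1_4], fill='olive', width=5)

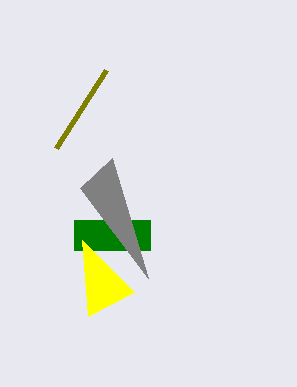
x0_1 = 74; y0_1 = 220; x1_1 = 150; y1_1 = 250; x0_2 = 82; x2_3 = 80; y2_3 = 188; x1_4 = 56; y1_4 = 148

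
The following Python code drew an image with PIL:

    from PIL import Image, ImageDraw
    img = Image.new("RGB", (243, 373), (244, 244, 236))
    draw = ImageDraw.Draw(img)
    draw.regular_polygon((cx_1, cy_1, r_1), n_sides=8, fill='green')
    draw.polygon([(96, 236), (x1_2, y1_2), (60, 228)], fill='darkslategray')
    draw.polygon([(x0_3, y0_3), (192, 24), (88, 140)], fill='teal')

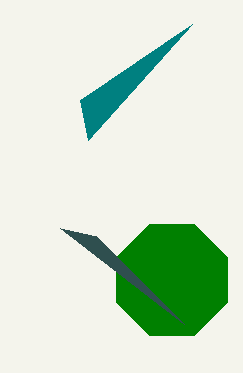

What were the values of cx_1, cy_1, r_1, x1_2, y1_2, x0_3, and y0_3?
cx_1 = 172; cy_1 = 280; r_1 = 60; x1_2 = 184; y1_2 = 324; x0_3 = 80; y0_3 = 100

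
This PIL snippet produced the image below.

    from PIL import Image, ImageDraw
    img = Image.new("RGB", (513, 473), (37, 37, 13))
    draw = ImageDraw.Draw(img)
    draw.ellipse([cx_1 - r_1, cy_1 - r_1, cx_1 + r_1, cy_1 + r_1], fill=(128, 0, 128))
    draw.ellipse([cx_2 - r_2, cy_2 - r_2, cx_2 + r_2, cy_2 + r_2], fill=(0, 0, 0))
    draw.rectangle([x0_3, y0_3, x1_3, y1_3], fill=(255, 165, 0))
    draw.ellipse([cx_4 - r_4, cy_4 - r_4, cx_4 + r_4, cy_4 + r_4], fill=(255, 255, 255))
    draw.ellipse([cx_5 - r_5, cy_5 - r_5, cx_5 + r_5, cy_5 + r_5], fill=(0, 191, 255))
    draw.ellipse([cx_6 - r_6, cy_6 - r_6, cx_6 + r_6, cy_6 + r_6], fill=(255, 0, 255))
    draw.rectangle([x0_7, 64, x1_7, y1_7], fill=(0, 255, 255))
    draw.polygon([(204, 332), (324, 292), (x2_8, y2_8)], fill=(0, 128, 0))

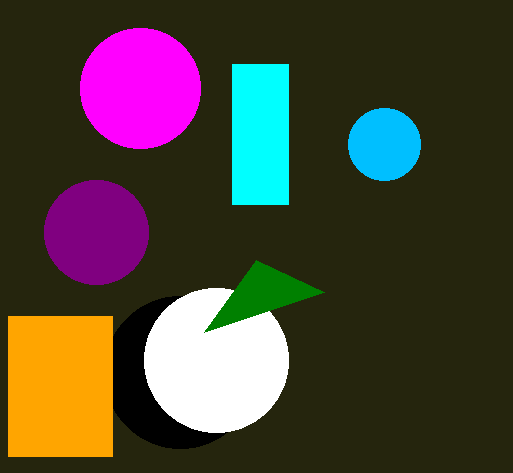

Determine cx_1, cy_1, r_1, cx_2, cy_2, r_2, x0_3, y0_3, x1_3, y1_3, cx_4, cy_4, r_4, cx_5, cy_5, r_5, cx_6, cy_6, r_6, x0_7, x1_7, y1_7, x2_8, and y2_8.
cx_1 = 96, cy_1 = 232, r_1 = 52, cx_2 = 180, cy_2 = 372, r_2 = 76, x0_3 = 8, y0_3 = 316, x1_3 = 112, y1_3 = 456, cx_4 = 216, cy_4 = 360, r_4 = 72, cx_5 = 384, cy_5 = 144, r_5 = 36, cx_6 = 140, cy_6 = 88, r_6 = 60, x0_7 = 232, x1_7 = 288, y1_7 = 204, x2_8 = 256, y2_8 = 260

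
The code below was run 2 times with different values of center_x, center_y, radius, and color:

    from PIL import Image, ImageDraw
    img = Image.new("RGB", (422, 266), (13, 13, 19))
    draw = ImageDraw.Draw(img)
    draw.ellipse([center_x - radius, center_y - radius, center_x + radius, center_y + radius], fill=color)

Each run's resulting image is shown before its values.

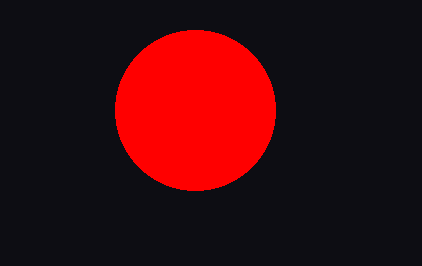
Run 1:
center_x = 195; center_y = 110; radius = 80; color = 'red'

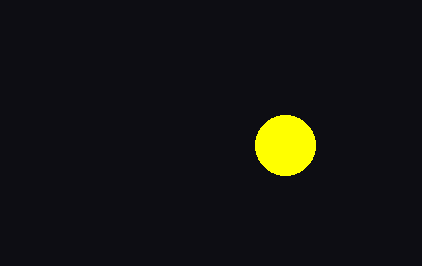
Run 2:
center_x = 285, center_y = 145, radius = 30, color = 'yellow'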